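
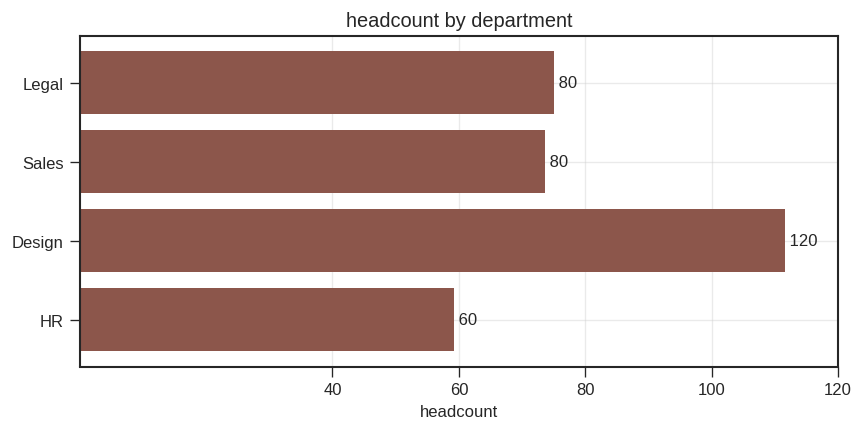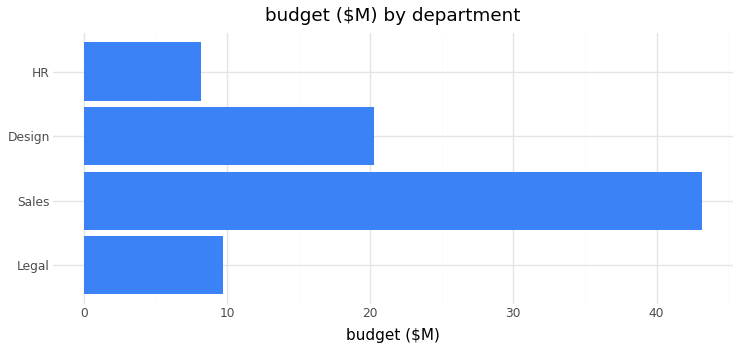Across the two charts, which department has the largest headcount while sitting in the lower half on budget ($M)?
Chart 2 median budget ($M) ≈ 15; below-median departments: Legal, HR. Among those, Legal has the highest headcount (≈ 80).

Legal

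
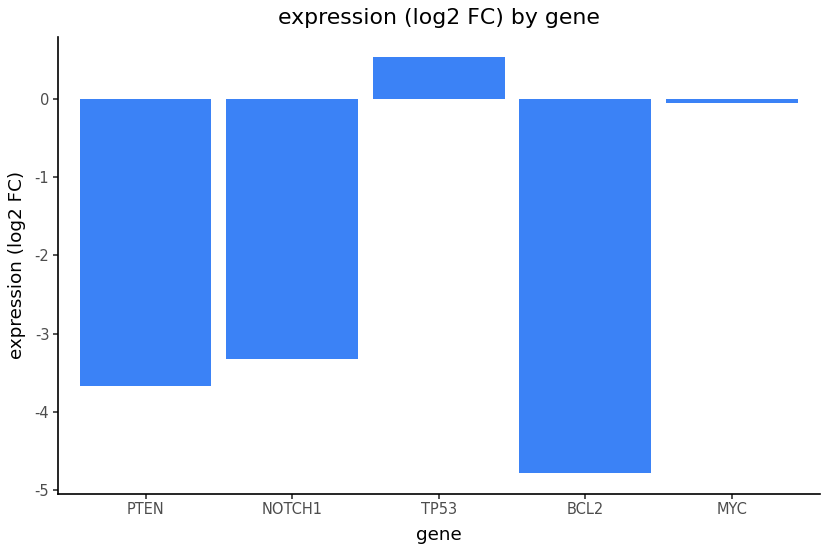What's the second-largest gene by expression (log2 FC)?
Top 3: TP53 ≈ 0.5, MYC ≈ 0.0, NOTCH1 ≈ -3.5.

MYC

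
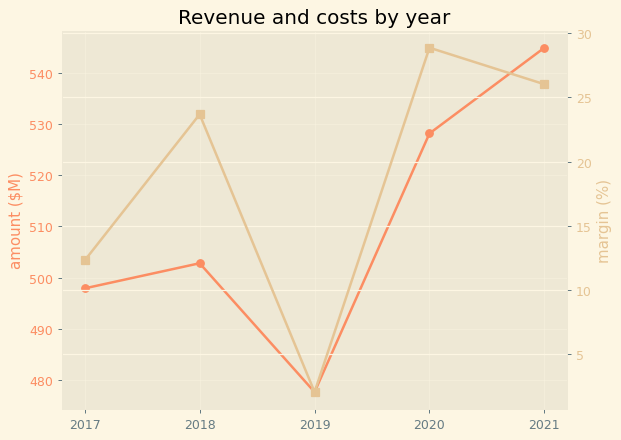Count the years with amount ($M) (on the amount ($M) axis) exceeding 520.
2

Above 520: 2020, 2021.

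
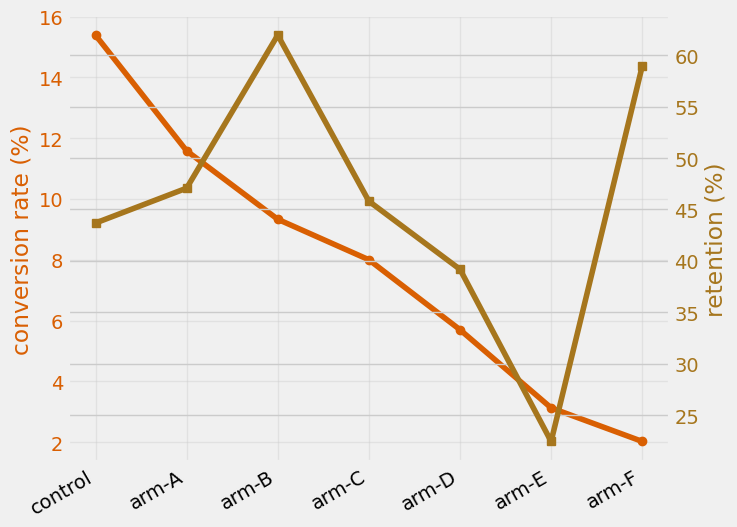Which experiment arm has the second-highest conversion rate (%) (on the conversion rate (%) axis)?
Top 3 (on the conversion rate (%) axis): control ≈ 16, arm-A ≈ 12, arm-B ≈ 10.

arm-A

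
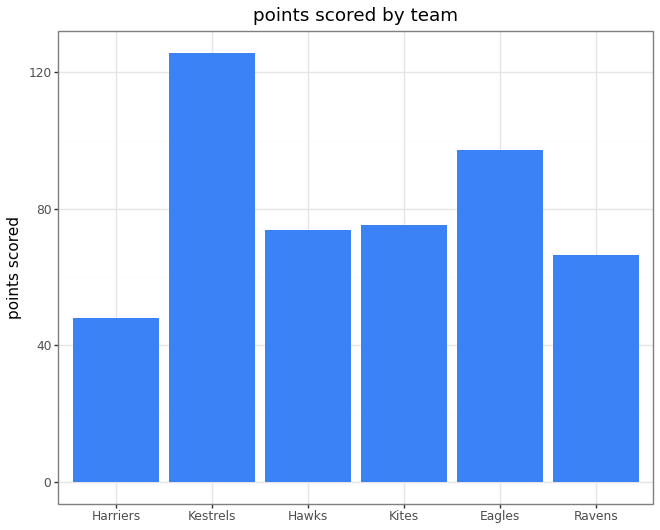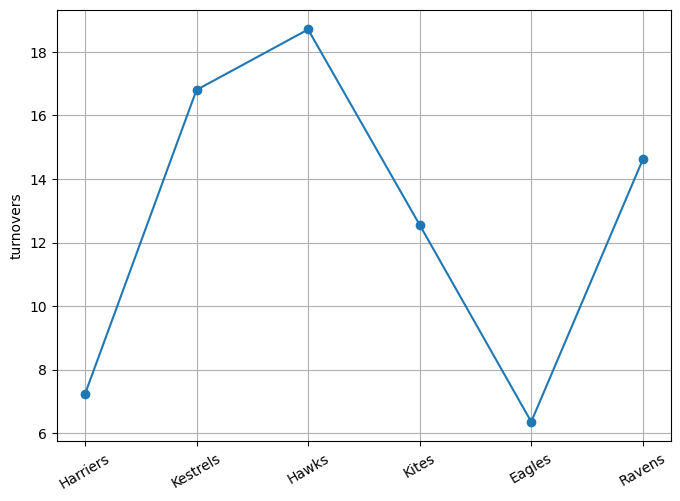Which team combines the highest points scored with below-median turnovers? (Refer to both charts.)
Eagles

Chart 2 median turnovers ≈ 14; below-median teams: Harriers, Kites, Eagles. Among those, Eagles has the highest points scored (≈ 100).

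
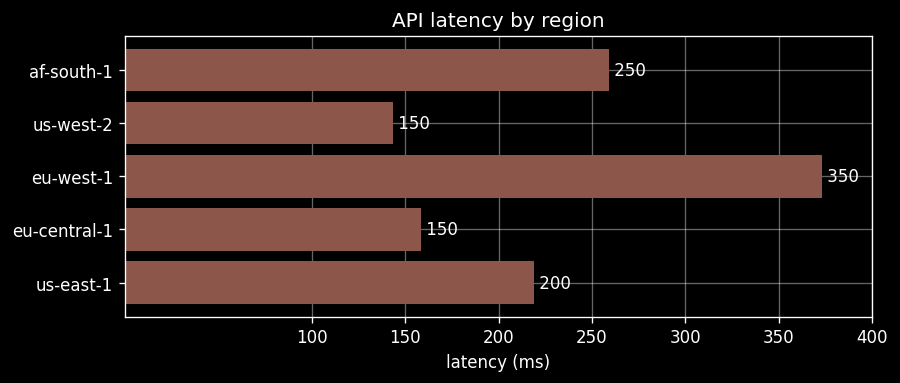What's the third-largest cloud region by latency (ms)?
us-east-1

Top 4: eu-west-1 ≈ 350, af-south-1 ≈ 250, us-east-1 ≈ 200, eu-central-1 ≈ 150.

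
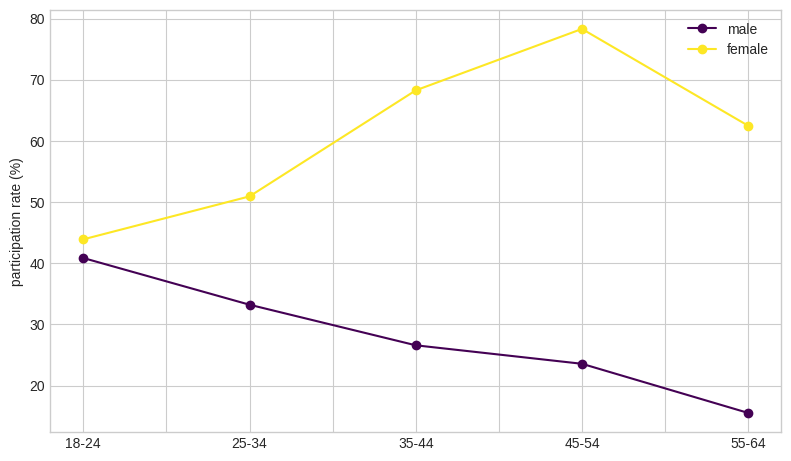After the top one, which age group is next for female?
Top 3 for female: 45-54 ≈ 80, 35-44 ≈ 70, 55-64 ≈ 60.

35-44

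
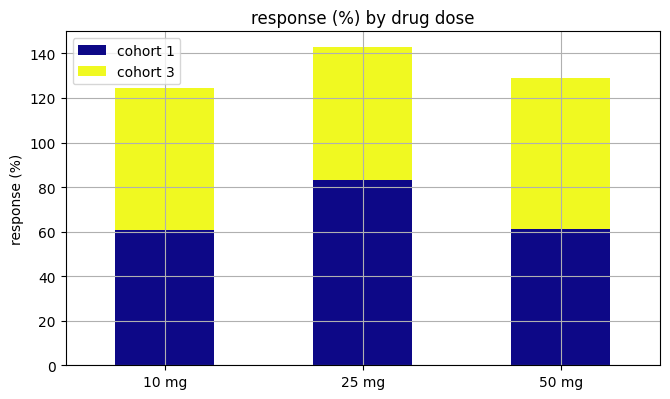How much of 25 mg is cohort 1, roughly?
cohort 1 top ≈ 80, bottom ≈ 0; segment ≈ 80.

≈ 80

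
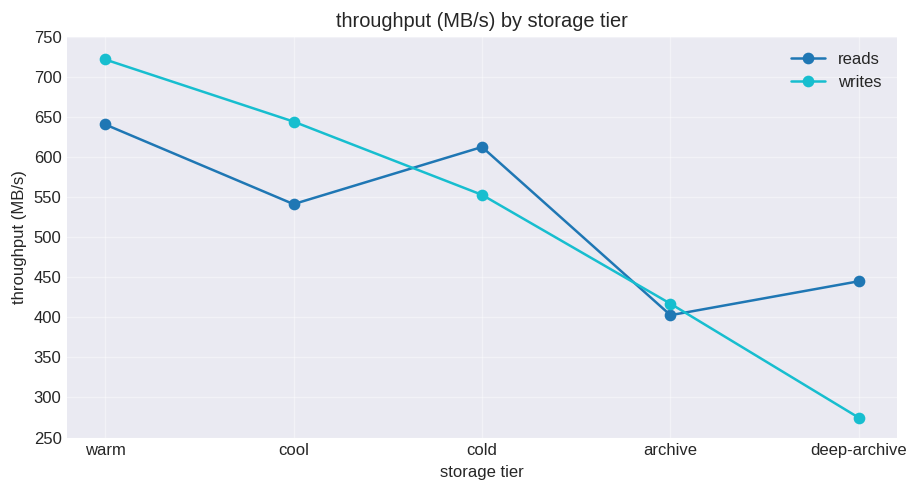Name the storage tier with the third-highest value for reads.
cool

Top 4 for reads: warm ≈ 650, cold ≈ 600, cool ≈ 550, deep-archive ≈ 450.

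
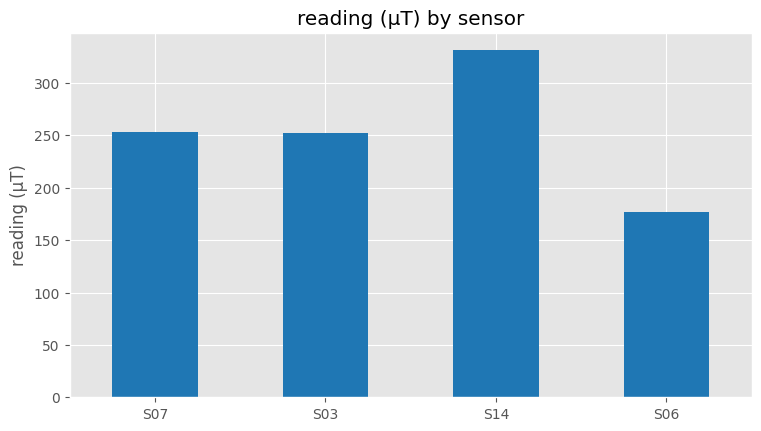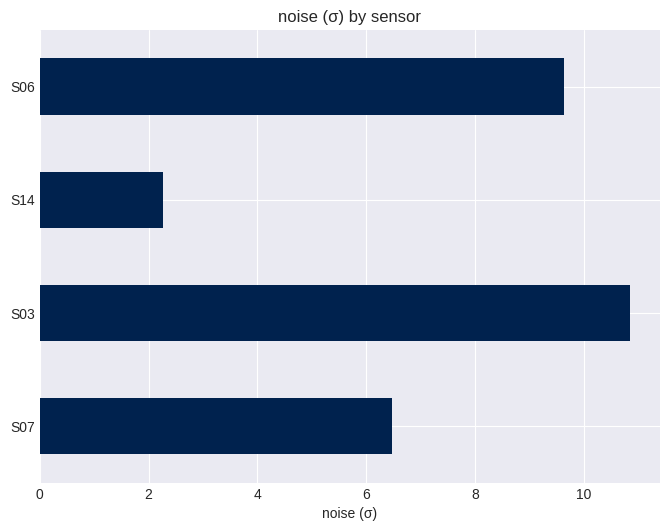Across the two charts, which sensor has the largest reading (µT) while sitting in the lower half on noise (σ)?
S14

Chart 2 median noise (σ) ≈ 8; below-median sensors: S07, S14. Among those, S14 has the highest reading (µT) (≈ 350).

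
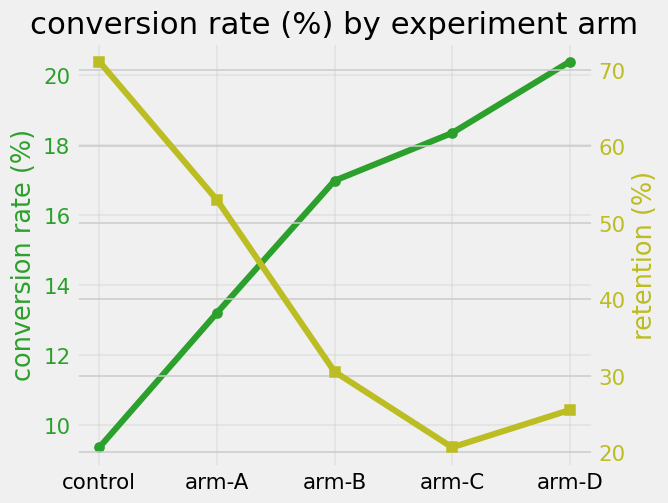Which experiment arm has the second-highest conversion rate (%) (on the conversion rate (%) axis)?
arm-C

Top 3 (on the conversion rate (%) axis): arm-D ≈ 20, arm-C ≈ 18, arm-B ≈ 17.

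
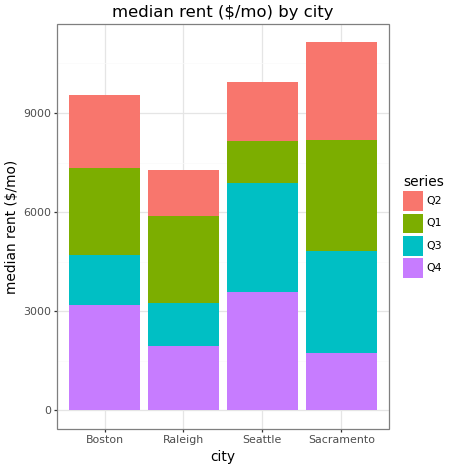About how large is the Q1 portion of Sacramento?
Q1 top ≈ 8000, bottom ≈ 5000; segment ≈ 3000.

≈ 3000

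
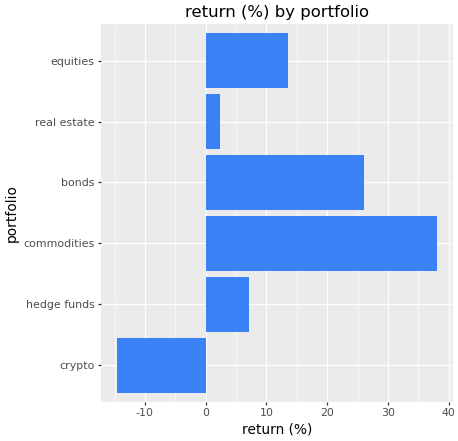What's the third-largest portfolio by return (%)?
Top 4: commodities ≈ 40, bonds ≈ 25, equities ≈ 15, hedge funds ≈ 5.

equities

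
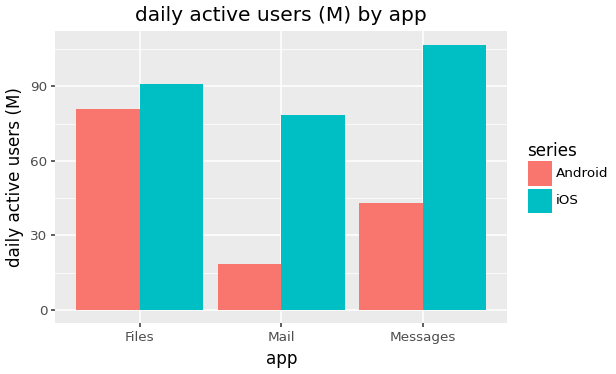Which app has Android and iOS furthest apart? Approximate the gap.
Messages, ≈ 70 M

Messages: Android ≈ 40, iOS ≈ 110 → gap ≈ 70. Next-largest (Mail) is only ≈ 60.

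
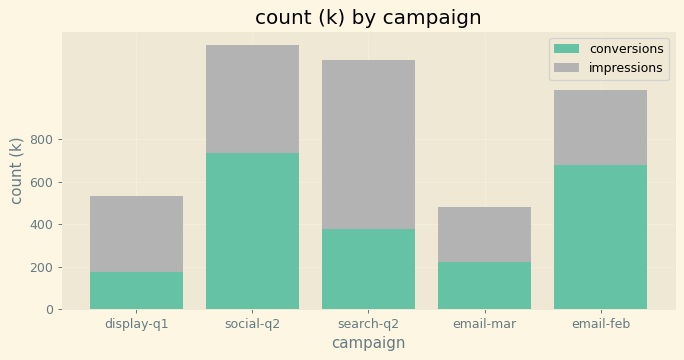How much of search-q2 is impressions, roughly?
≈ 800

impressions top ≈ 1200, bottom ≈ 400; segment ≈ 800.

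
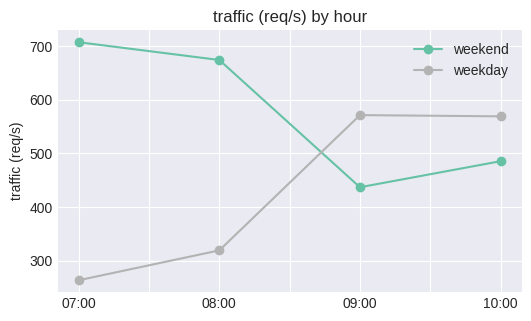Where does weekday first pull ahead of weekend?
08:00: weekday ≈ 300 vs weekend ≈ 650 (not yet); 09:00: weekday ≈ 550 vs weekend ≈ 450 (first crossover).

09:00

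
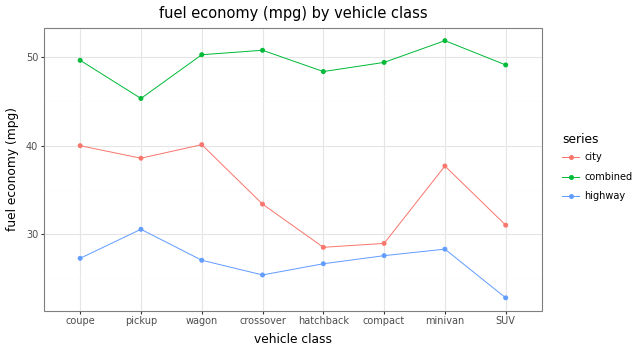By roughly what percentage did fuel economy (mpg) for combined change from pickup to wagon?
pickup ≈ 45, wagon ≈ 50; (50 − 45) / 45 ≈ +11.1%.

≈ +11.1%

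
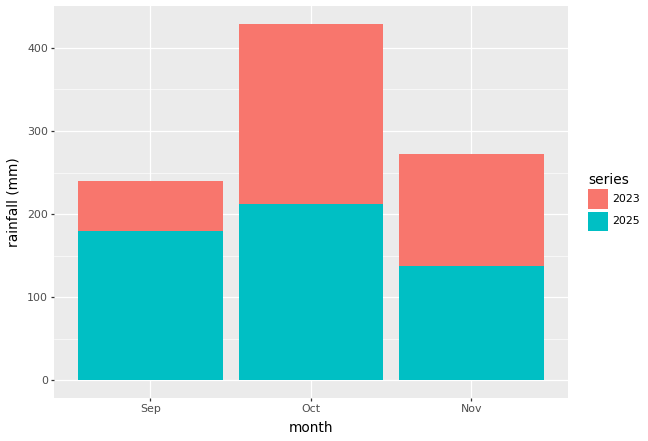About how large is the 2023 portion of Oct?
2023 top ≈ 450, bottom ≈ 200; segment ≈ 250.

≈ 250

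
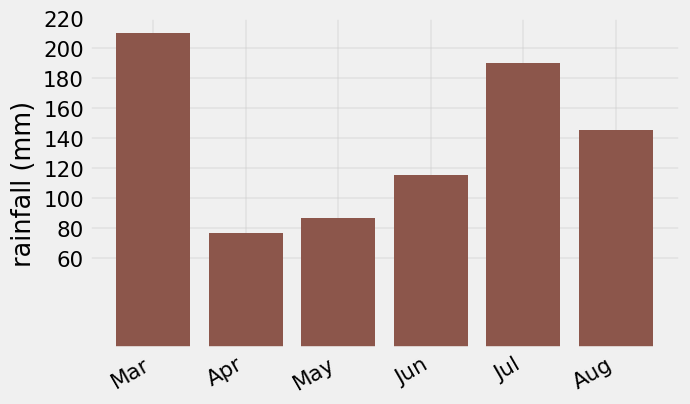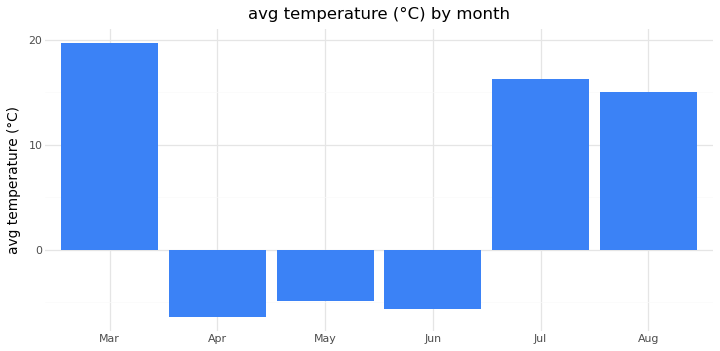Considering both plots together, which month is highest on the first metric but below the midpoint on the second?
Jun

Chart 2 median avg temperature (°C) ≈ 6; below-median months: Apr, May, Jun. Among those, Jun has the highest rainfall (mm) (≈ 120).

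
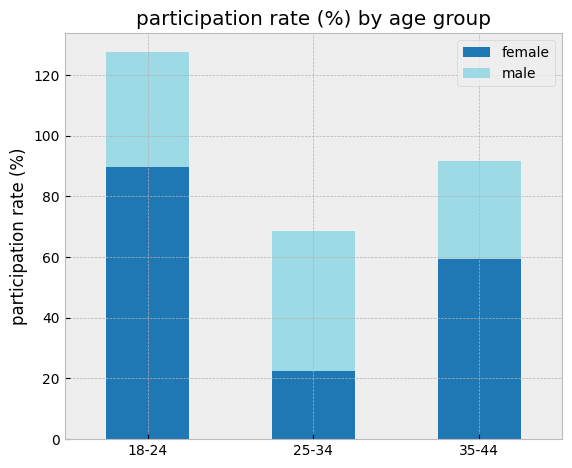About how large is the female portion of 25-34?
≈ 20

female top ≈ 20, bottom ≈ 0; segment ≈ 20.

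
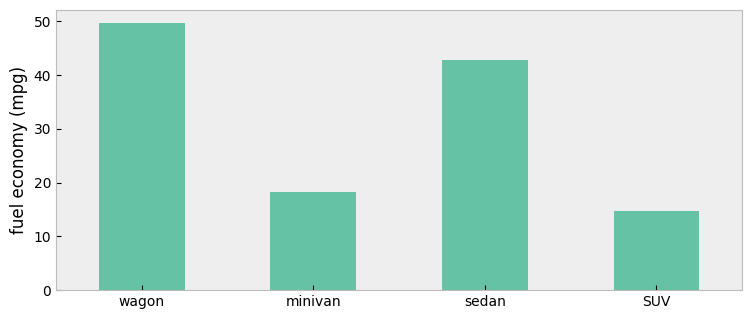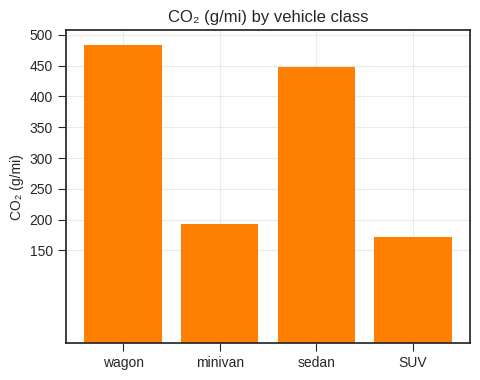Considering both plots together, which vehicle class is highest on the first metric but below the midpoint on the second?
Chart 2 median CO₂ (g/mi) ≈ 300; below-median vehicle classes: minivan, SUV. Among those, minivan has the highest fuel economy (mpg) (≈ 20).

minivan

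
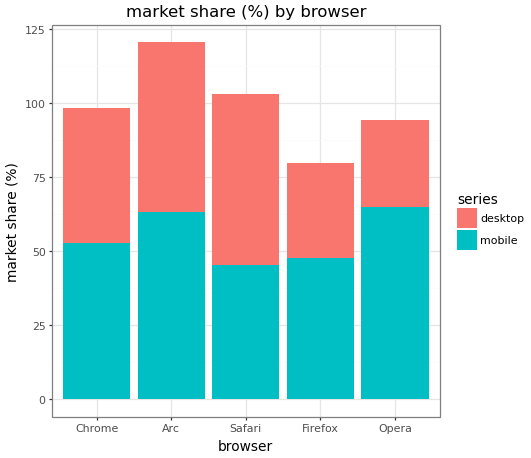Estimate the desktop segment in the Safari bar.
≈ 60

desktop top ≈ 100, bottom ≈ 40; segment ≈ 60.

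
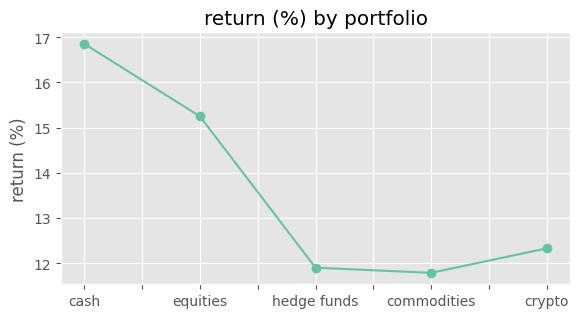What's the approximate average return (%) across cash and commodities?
(17.0 + 12.0) / 2 ≈ 14.5.

≈ 14.5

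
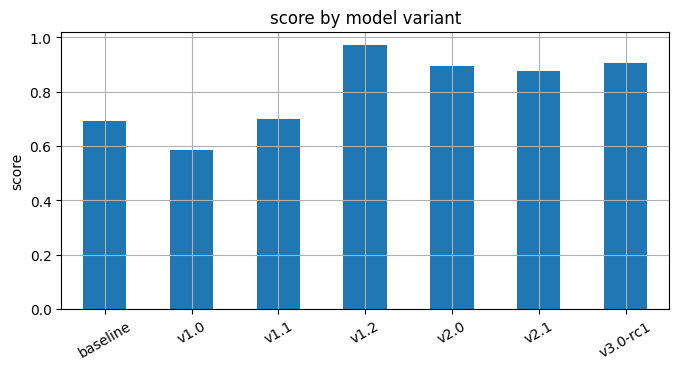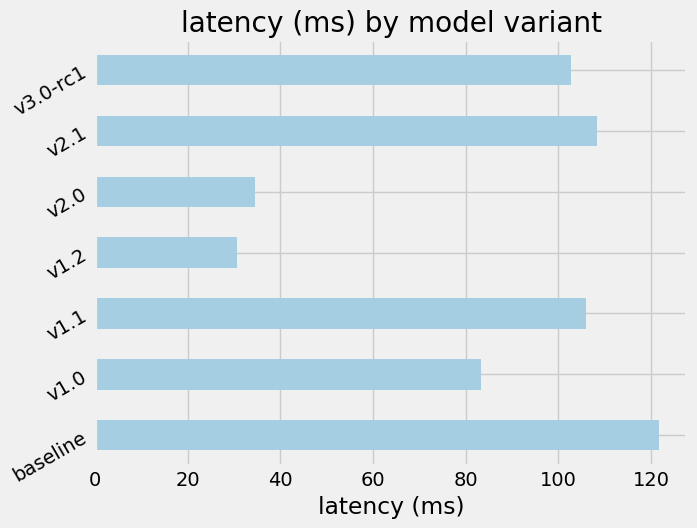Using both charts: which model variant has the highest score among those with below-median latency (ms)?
v1.2

Chart 2 median latency (ms) ≈ 100; below-median model variants: v1.0, v1.2, v2.0. Among those, v1.2 has the highest score (≈ 1).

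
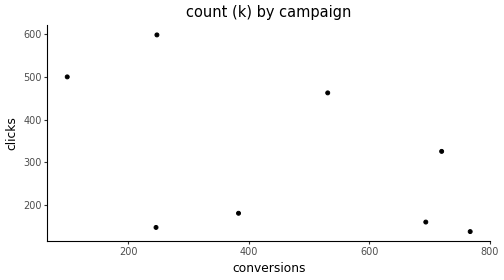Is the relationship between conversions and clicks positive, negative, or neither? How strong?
negative, moderate

Points are negatively correlated; moderate (|r| ≈ 0.5).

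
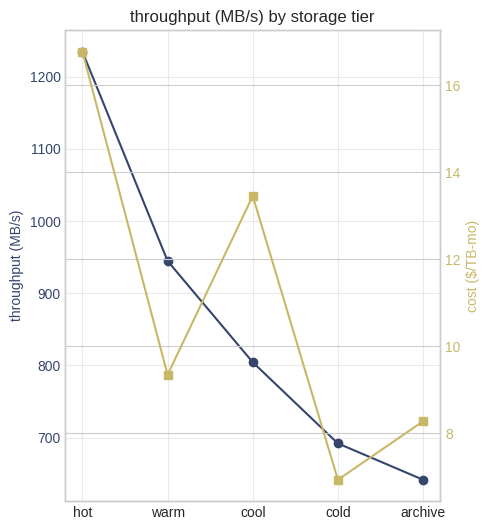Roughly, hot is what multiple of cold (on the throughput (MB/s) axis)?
≈ 1.79×

hot ≈ 1250, cold ≈ 700; 1250/700 ≈ 1.79.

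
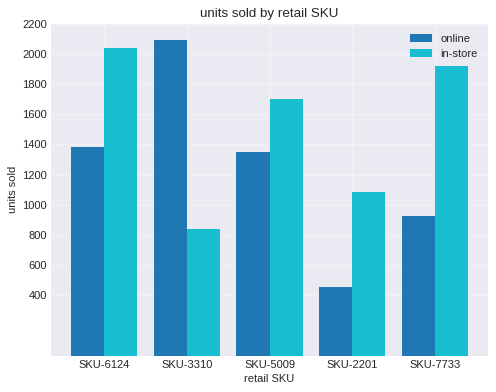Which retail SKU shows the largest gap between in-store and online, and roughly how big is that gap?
SKU-3310, ≈ 1200

SKU-3310: in-store ≈ 800, online ≈ 2000 → gap ≈ 1200. Next-largest (SKU-7733) is only ≈ 1000.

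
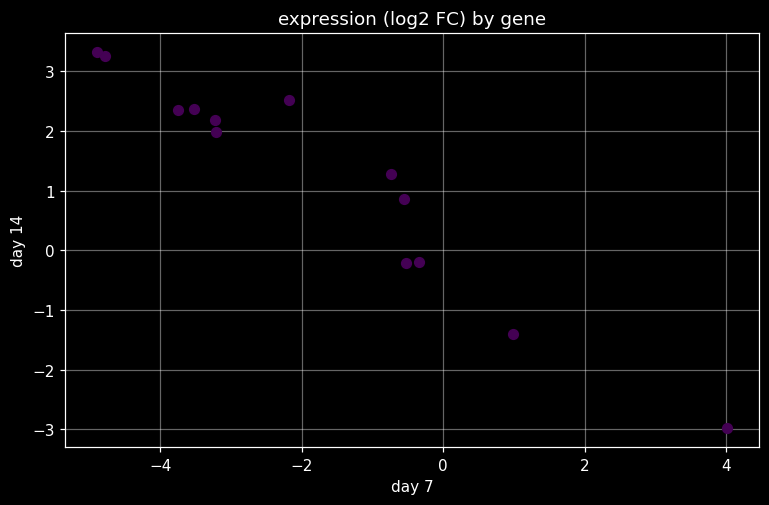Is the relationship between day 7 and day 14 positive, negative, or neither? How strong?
negative, strong

Points are negatively correlated; strong (|r| ≈ 1.0).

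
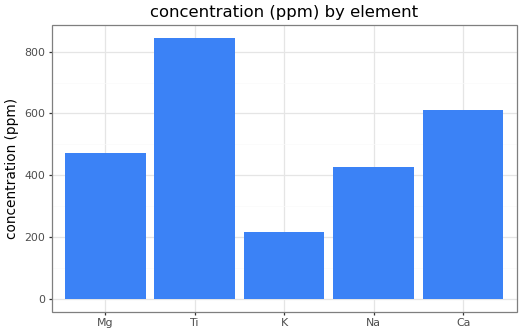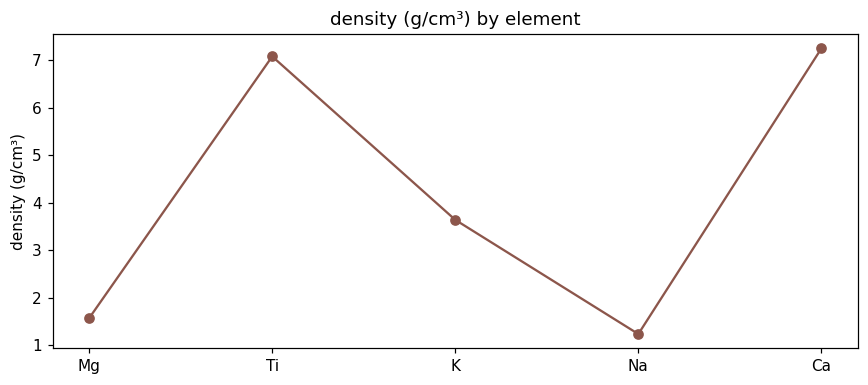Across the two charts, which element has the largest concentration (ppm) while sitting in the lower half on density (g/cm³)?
Chart 2 median density (g/cm³) ≈ 4; below-median elements: Mg, Na. Among those, Mg has the highest concentration (ppm) (≈ 500).

Mg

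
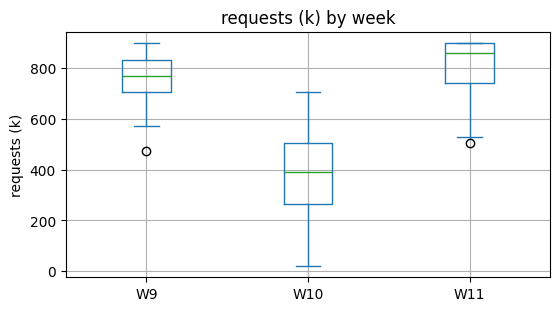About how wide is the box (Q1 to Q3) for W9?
≈ 150

Q3 ≈ 850, Q1 ≈ 700; IQR ≈ 150.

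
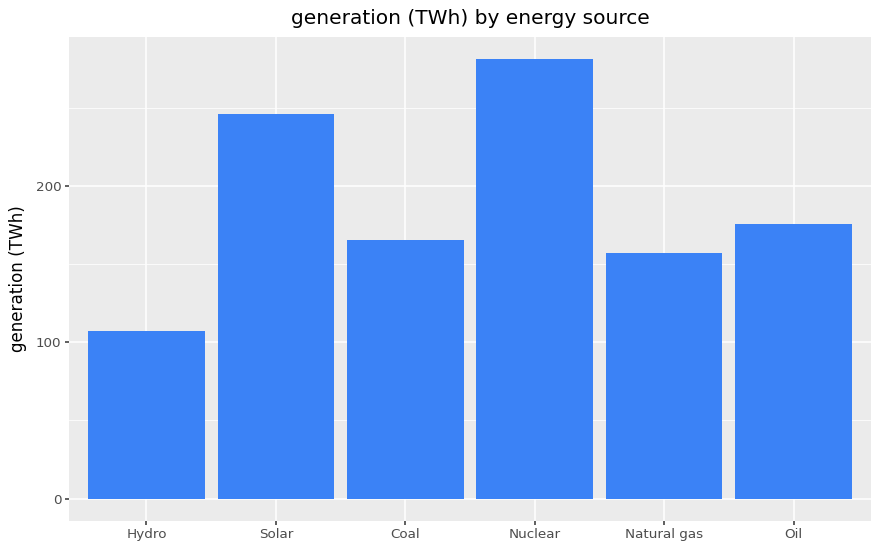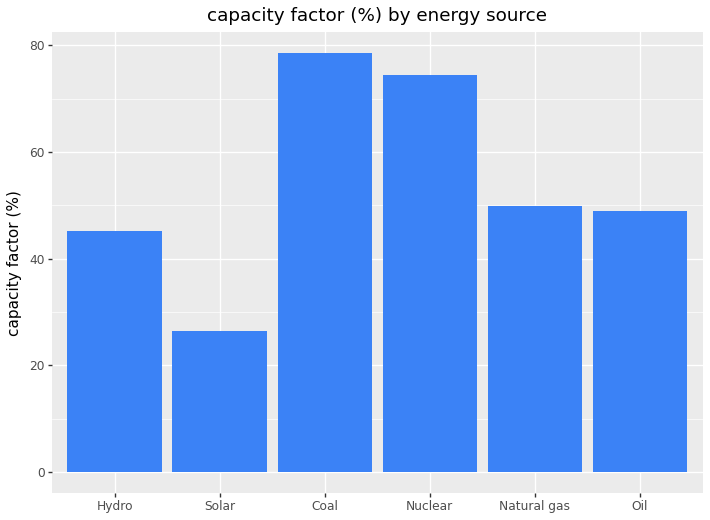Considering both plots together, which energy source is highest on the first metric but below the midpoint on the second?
Solar

Chart 2 median capacity factor (%) ≈ 50; below-median energy sources: Hydro, Solar, Oil. Among those, Solar has the highest generation (TWh) (≈ 250).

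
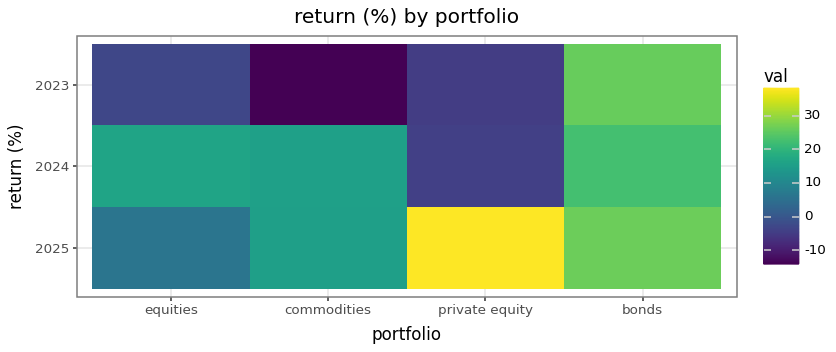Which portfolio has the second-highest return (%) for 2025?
Top 3 for 2025: private equity ≈ 40, bonds ≈ 25, commodities ≈ 15.

bonds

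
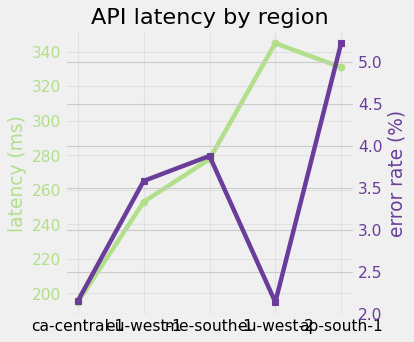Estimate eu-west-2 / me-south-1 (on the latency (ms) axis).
eu-west-2 ≈ 340, me-south-1 ≈ 280; 340/280 ≈ 1.21.

≈ 1.21×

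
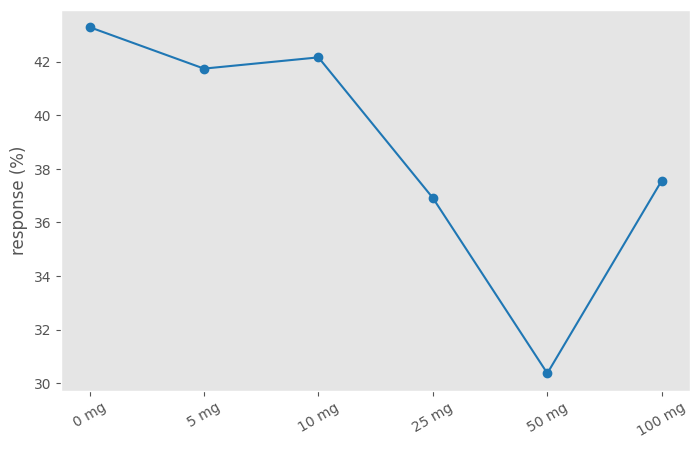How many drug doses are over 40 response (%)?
Above 40: 0 mg, 5 mg, 10 mg.

3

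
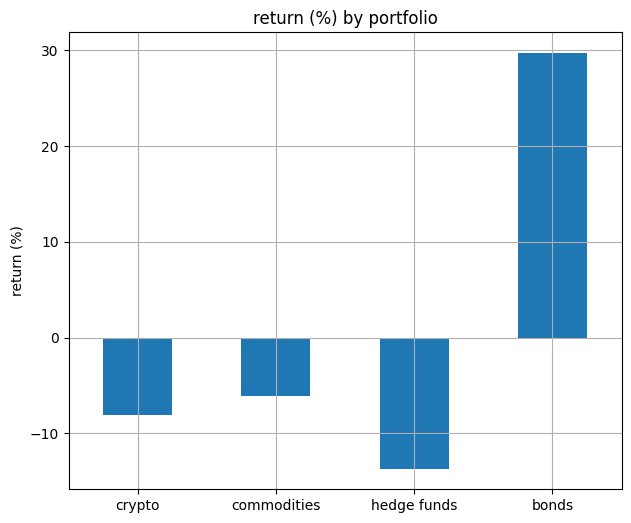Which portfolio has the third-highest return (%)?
Top 4: bonds ≈ 30, commodities ≈ -5, crypto ≈ -10, hedge funds ≈ -15.

crypto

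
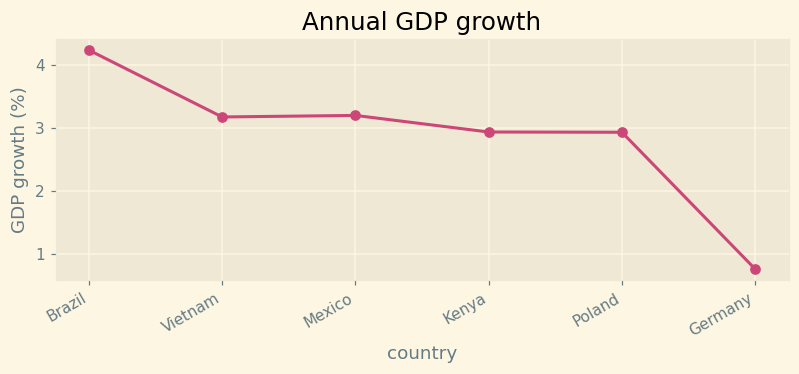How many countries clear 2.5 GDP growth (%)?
5

Above 2.5: Brazil, Vietnam, Mexico, Kenya, Poland.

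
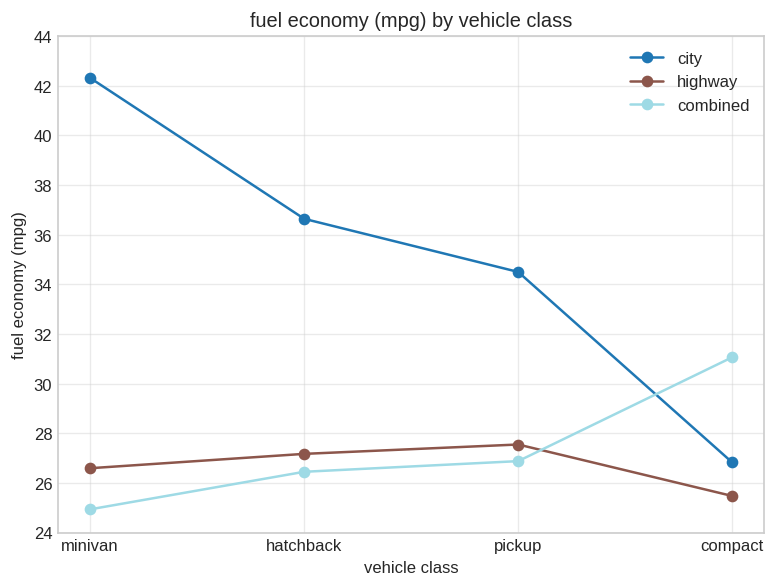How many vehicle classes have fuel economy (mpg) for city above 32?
Above 32: minivan, hatchback, pickup.

3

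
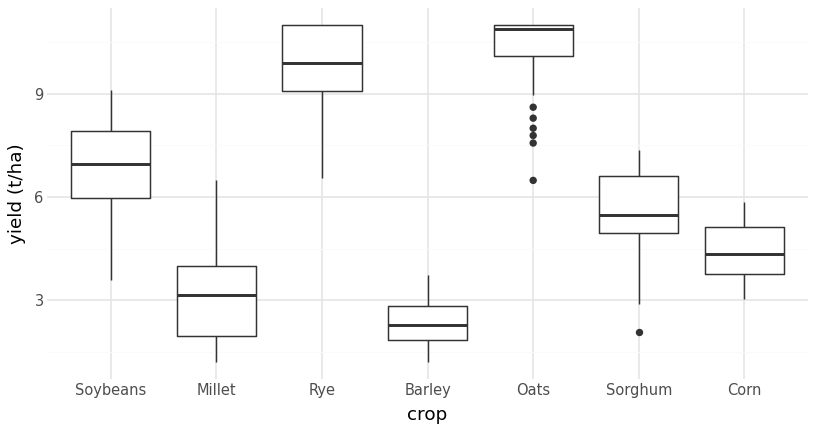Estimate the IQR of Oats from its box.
Q3 ≈ 11, Q1 ≈ 10; IQR ≈ 1.

≈ 1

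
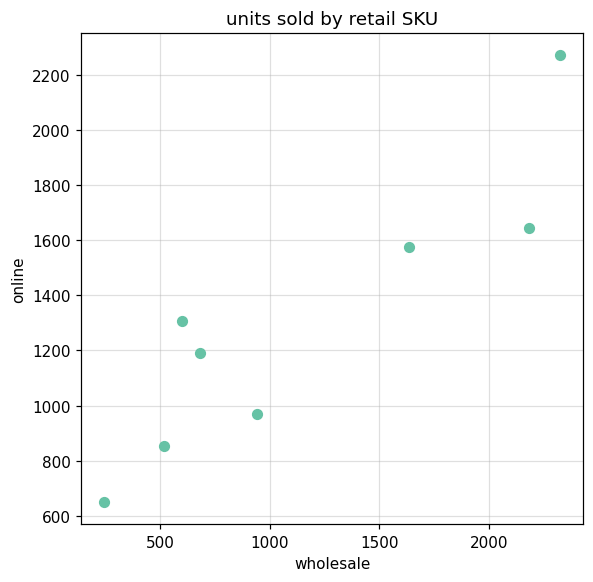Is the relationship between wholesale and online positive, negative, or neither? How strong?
positive, strong

Points are positively correlated; strong (|r| ≈ 0.9).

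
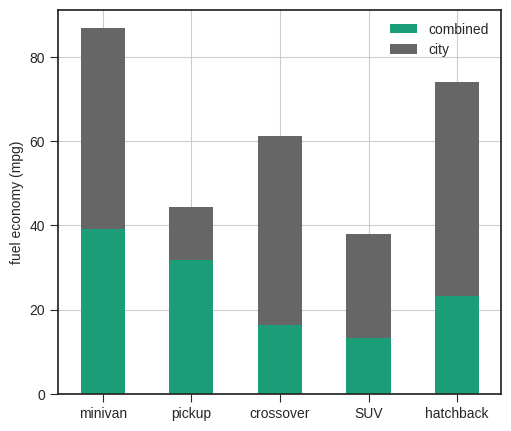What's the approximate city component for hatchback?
≈ 50

city top ≈ 70, bottom ≈ 20; segment ≈ 50.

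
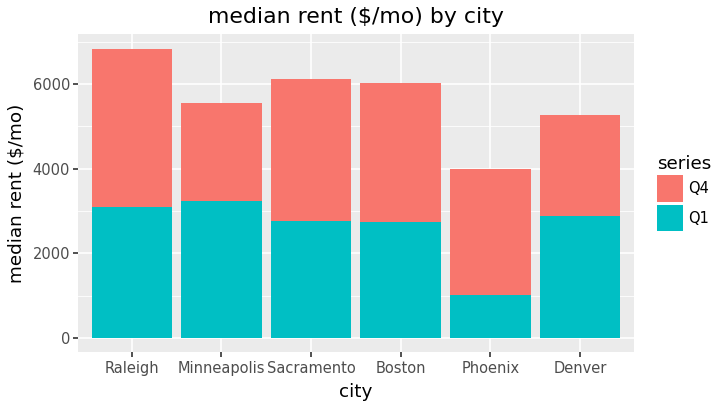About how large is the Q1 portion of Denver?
Q1 top ≈ 3000, bottom ≈ 0; segment ≈ 3000.

≈ 3000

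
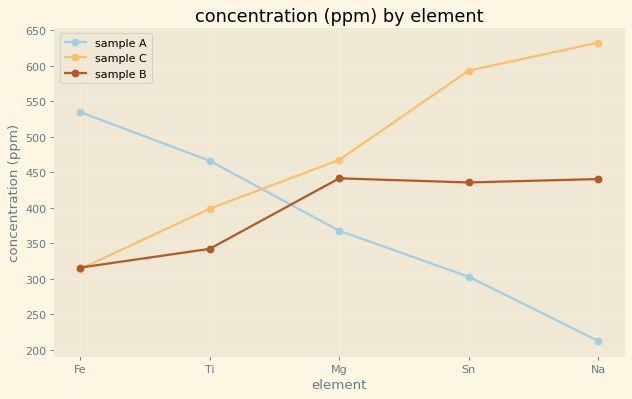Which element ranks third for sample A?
Mg

Top 4 for sample A: Fe ≈ 550, Ti ≈ 450, Mg ≈ 350, Sn ≈ 300.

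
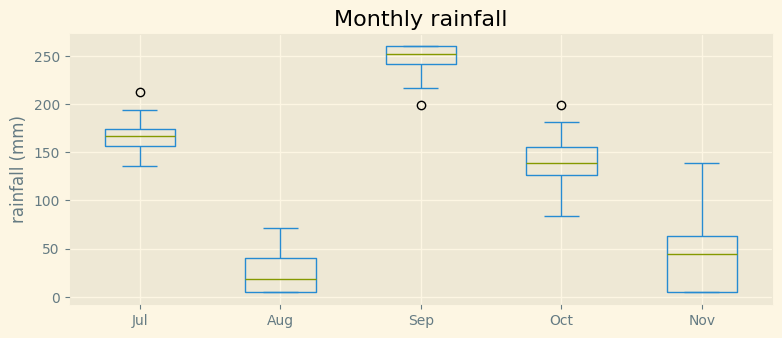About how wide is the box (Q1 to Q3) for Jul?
Q3 ≈ 180, Q1 ≈ 160; IQR ≈ 20.

≈ 20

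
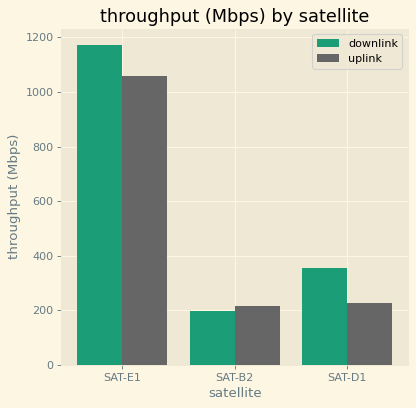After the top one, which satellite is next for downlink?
Top 3 for downlink: SAT-E1 ≈ 1200, SAT-D1 ≈ 400, SAT-B2 ≈ 200.

SAT-D1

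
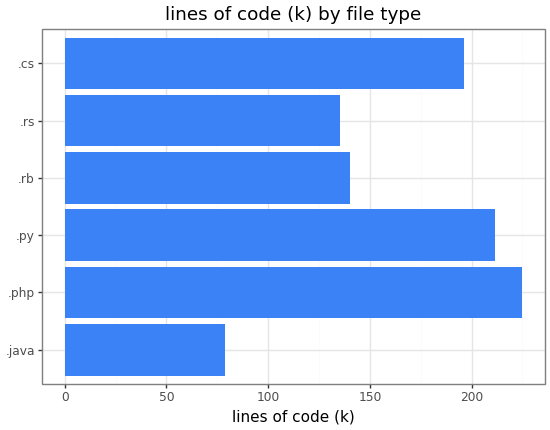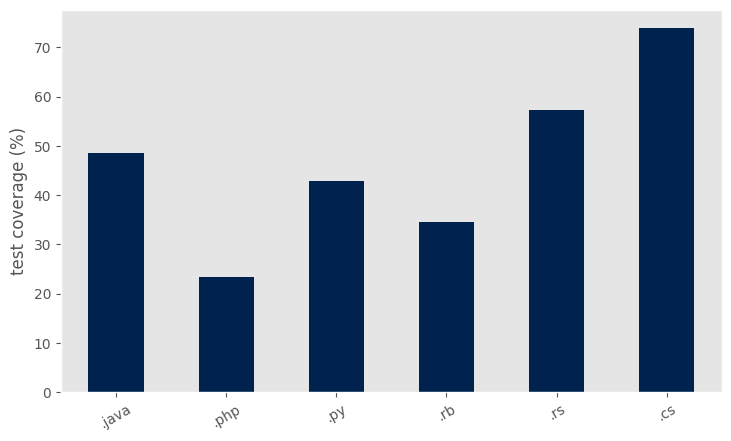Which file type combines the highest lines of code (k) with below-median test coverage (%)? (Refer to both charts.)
.php

Chart 2 median test coverage (%) ≈ 50; below-median file types: .php, .py, .rb. Among those, .php has the highest lines of code (k) (≈ 225).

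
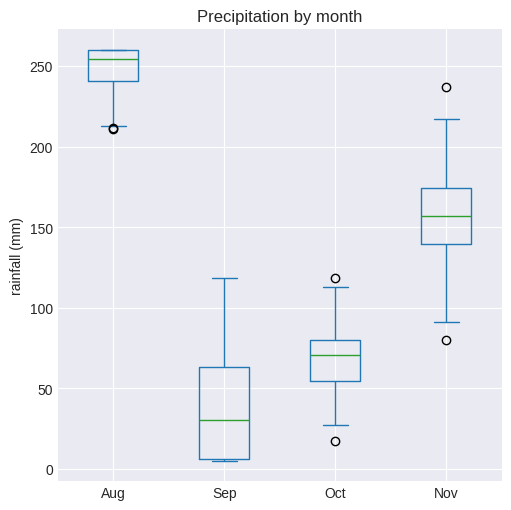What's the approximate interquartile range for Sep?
Q3 ≈ 60, Q1 ≈ 0; IQR ≈ 60.

≈ 60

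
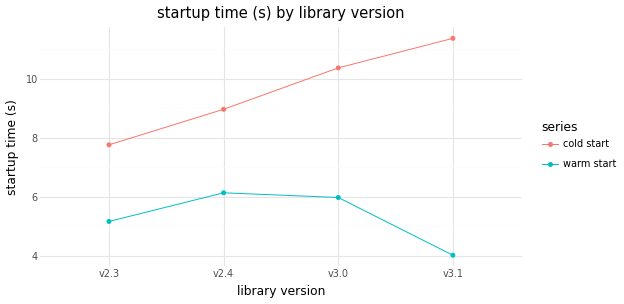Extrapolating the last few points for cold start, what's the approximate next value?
≈ 12

Last three: 9, 10, 11 → slope ≈ 1/step → next ≈ 12.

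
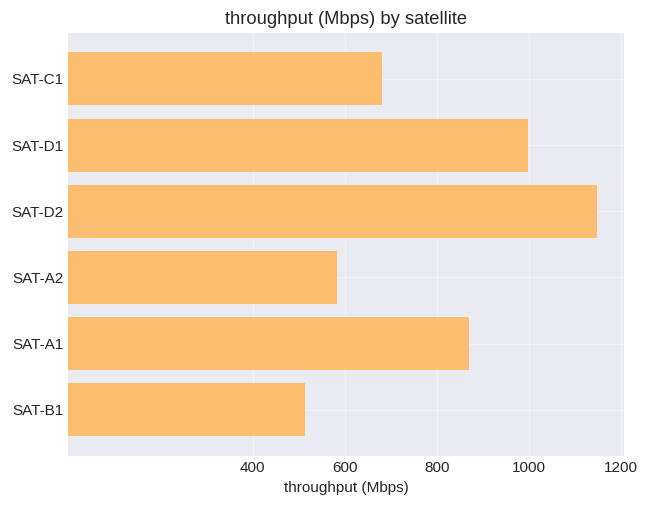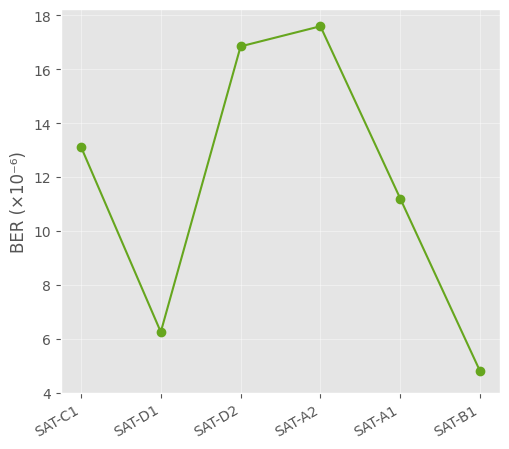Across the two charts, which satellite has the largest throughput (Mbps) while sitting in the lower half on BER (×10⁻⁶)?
SAT-D1

Chart 2 median BER (×10⁻⁶) ≈ 12; below-median satellites: SAT-D1, SAT-A1, SAT-B1. Among those, SAT-D1 has the highest throughput (Mbps) (≈ 1000).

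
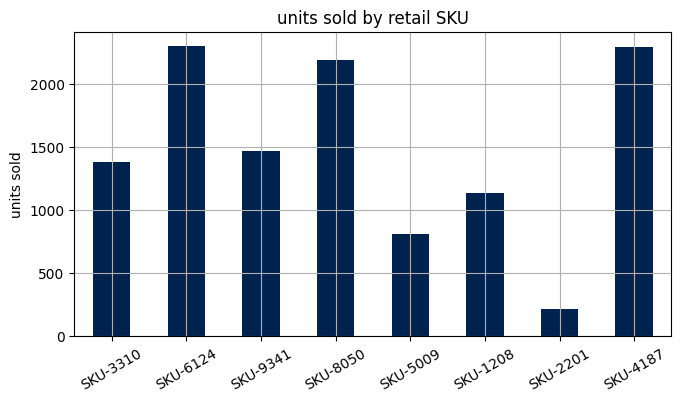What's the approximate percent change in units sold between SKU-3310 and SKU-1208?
≈ -14.3%

SKU-3310 ≈ 1400, SKU-1208 ≈ 1200; (1200 − 1400) / 1400 ≈ -14.3%.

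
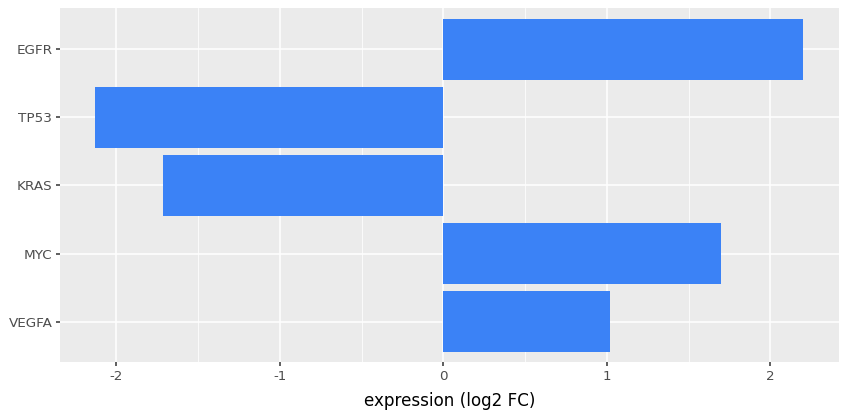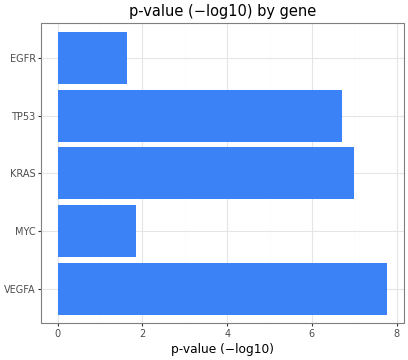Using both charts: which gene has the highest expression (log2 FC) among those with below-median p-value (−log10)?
Chart 2 median p-value (−log10) ≈ 7; below-median genes: MYC, EGFR. Among those, EGFR has the highest expression (log2 FC) (≈ 2).

EGFR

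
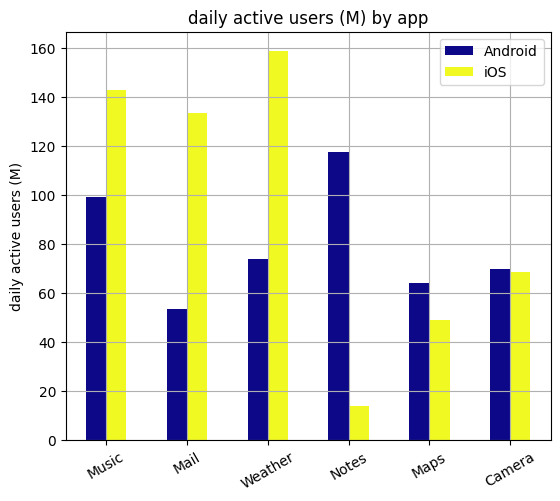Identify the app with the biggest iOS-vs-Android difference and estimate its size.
Notes, ≈ 100 M

Notes: iOS ≈ 20, Android ≈ 120 → gap ≈ 100. Next-largest (Weather) is only ≈ 80.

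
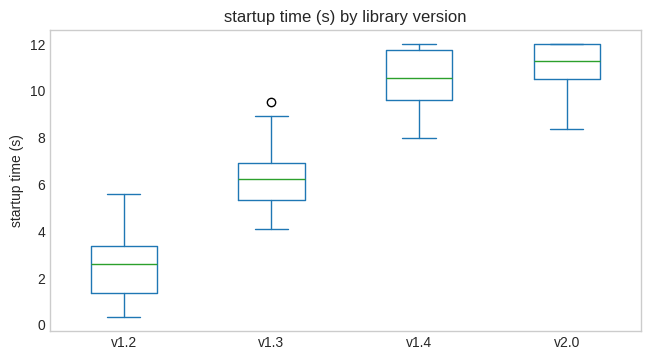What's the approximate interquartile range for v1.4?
≈ 2

Q3 ≈ 12, Q1 ≈ 10; IQR ≈ 2.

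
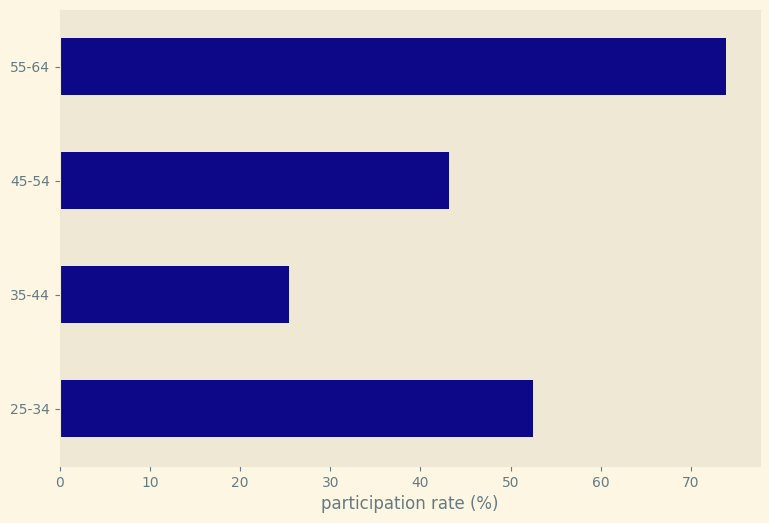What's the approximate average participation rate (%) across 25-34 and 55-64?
≈ 60

(50 + 70) / 2 ≈ 60.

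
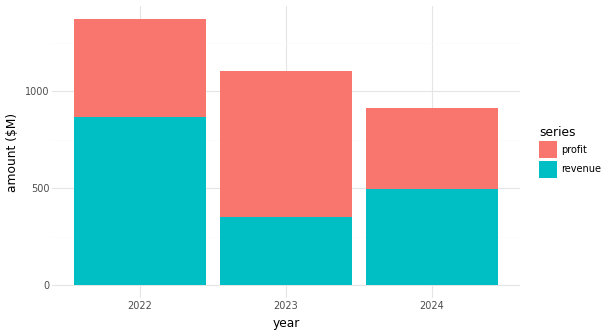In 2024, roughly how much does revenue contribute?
revenue top ≈ 400, bottom ≈ 0; segment ≈ 400.

≈ 400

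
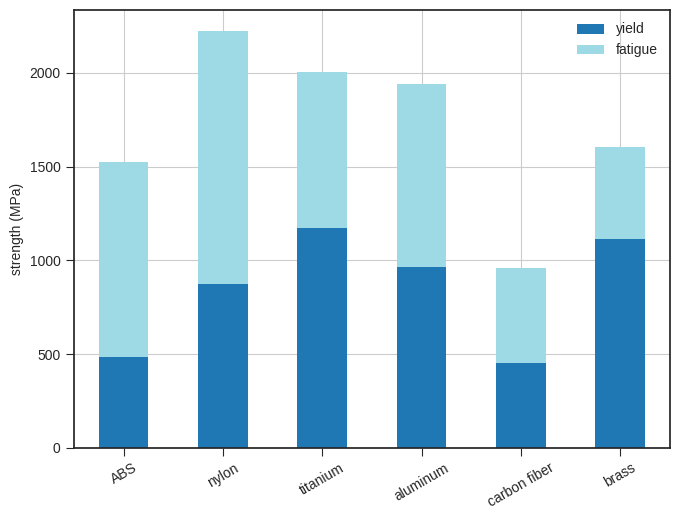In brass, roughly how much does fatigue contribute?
≈ 400

fatigue top ≈ 1600, bottom ≈ 1200; segment ≈ 400.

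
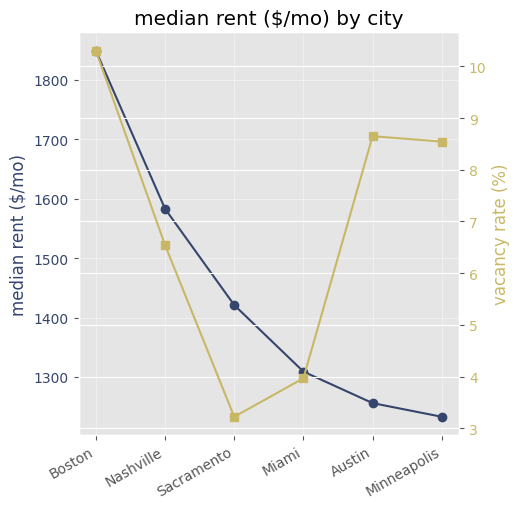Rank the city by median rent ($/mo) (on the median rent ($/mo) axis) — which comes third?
Sacramento

Top 4 (on the median rent ($/mo) axis): Boston ≈ 1800, Nashville ≈ 1600, Sacramento ≈ 1400, Miami ≈ 1300.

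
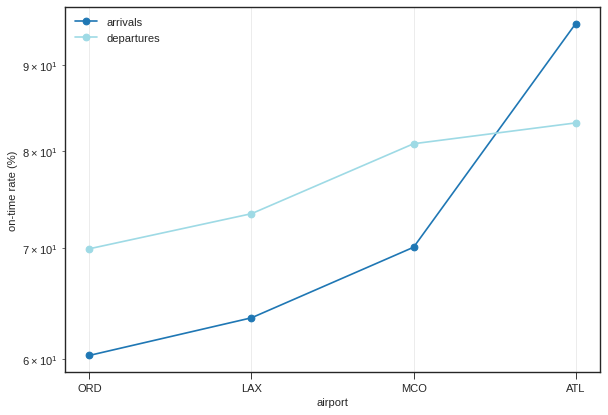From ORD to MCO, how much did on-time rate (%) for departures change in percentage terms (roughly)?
≈ +14.3%

ORD ≈ 70, MCO ≈ 80; (80 − 70) / 70 ≈ +14.3%.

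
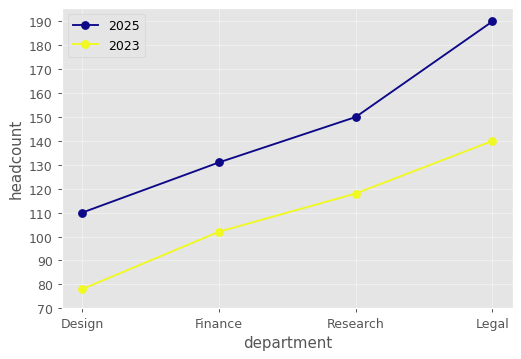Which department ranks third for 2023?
Top 4 for 2023: Legal ≈ 140, Research ≈ 120, Finance ≈ 100, Design ≈ 80.

Finance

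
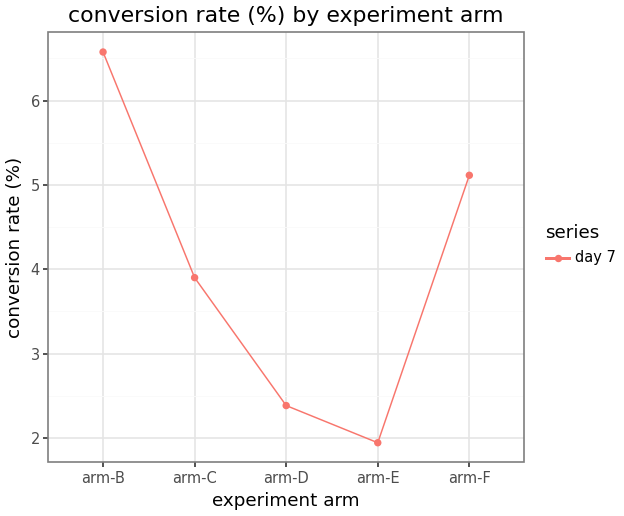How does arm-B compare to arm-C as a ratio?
arm-B ≈ 6.5, arm-C ≈ 4.0; 6.5/4.0 ≈ 1.62.

≈ 1.62×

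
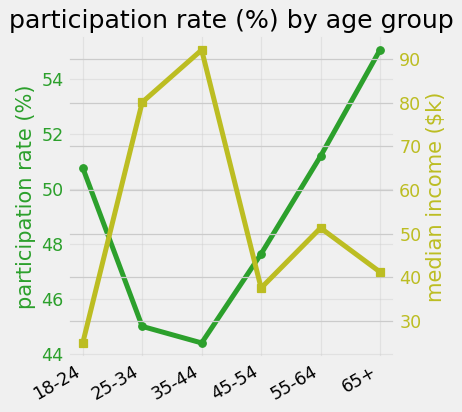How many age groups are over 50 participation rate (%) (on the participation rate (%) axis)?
3

Above 50: 18-24, 55-64, 65+.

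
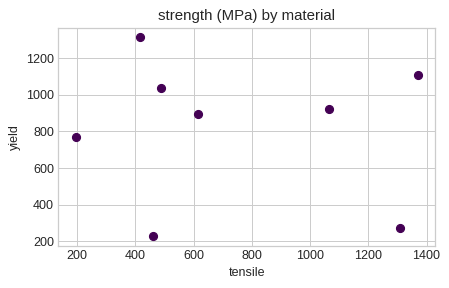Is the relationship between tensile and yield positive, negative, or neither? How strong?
Points are roughly uncorrelated; weak (|r| ≈ 0.1).

no clear correlation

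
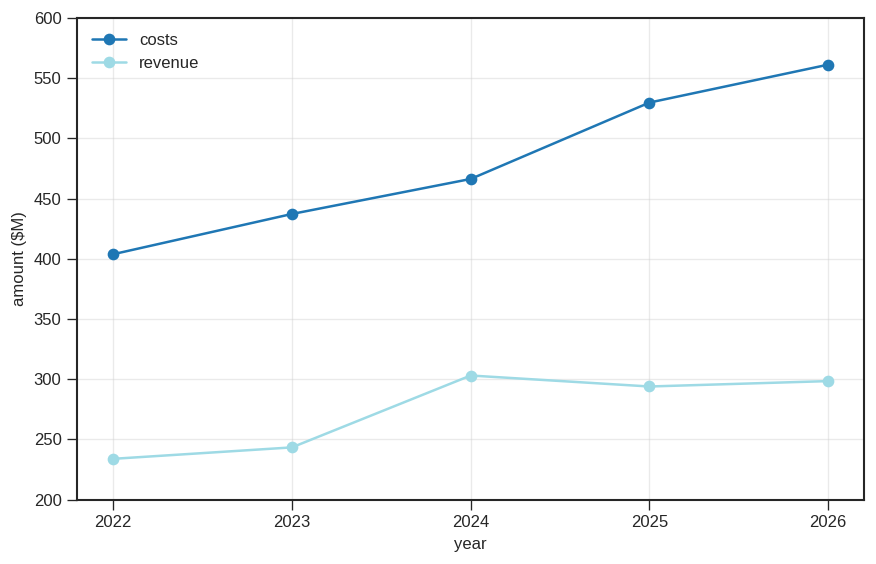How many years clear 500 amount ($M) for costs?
Above 500: 2025, 2026.

2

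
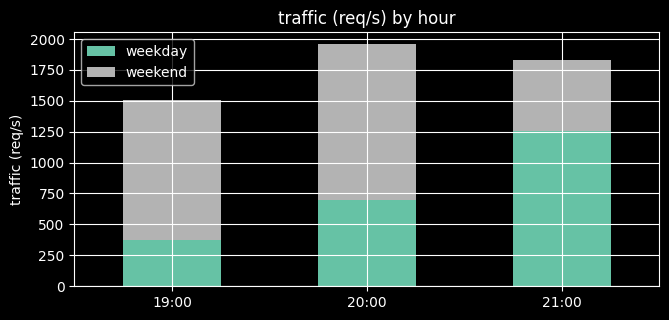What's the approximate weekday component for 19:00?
weekday top ≈ 400, bottom ≈ 0; segment ≈ 400.

≈ 400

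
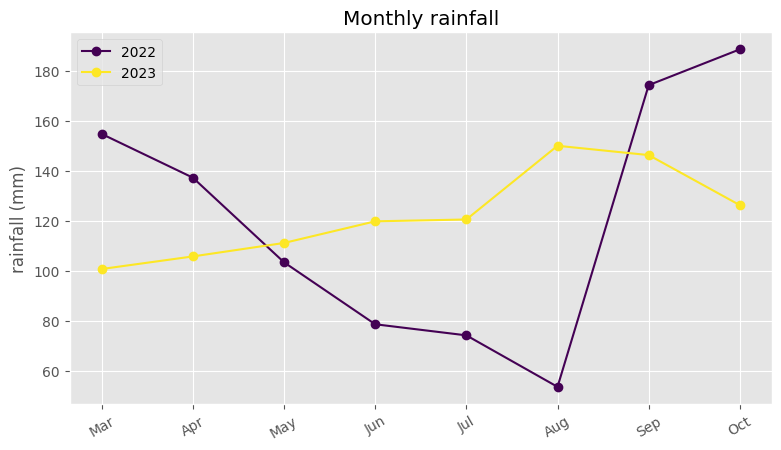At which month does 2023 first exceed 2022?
Apr: 2023 ≈ 100 vs 2022 ≈ 140 (not yet); May: 2023 ≈ 120 vs 2022 ≈ 100 (first crossover).

May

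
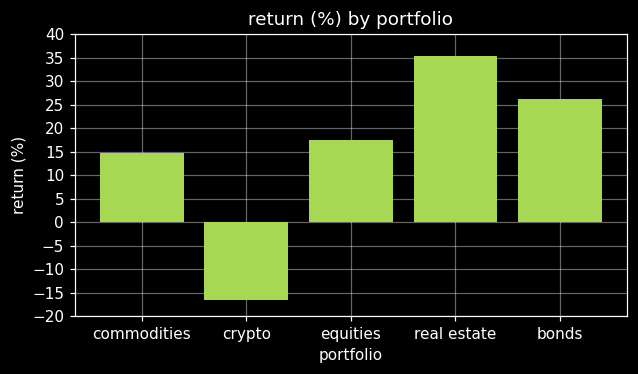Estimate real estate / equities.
real estate ≈ 35, equities ≈ 20; 35/20 ≈ 1.75.

≈ 1.75×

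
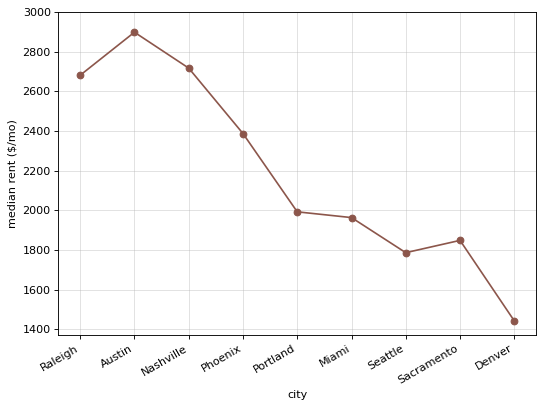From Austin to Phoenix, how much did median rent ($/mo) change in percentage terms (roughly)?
≈ -14.3%

Austin ≈ 2800, Phoenix ≈ 2400; (2400 − 2800) / 2800 ≈ -14.3%.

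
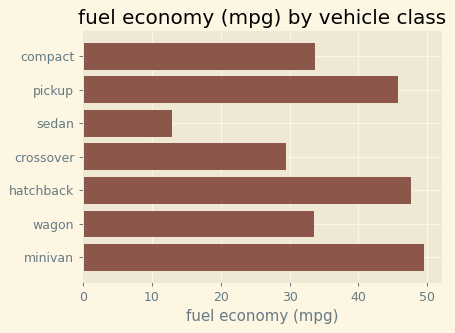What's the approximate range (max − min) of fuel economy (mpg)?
≈ 35

Max minivan ≈ 50, min sedan ≈ 15; range ≈ 35.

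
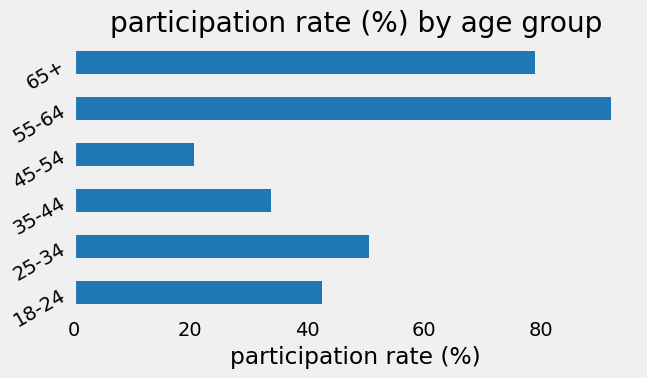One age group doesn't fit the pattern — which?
55-64

55-64 ≈ 90; the rest sit between ≈ 20 and ≈ 80.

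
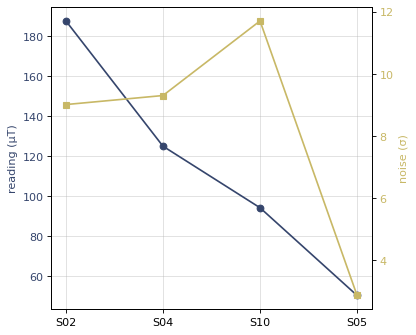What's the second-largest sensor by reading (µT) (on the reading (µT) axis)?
S04

Top 3 (on the reading (µT) axis): S02 ≈ 180, S04 ≈ 120, S10 ≈ 100.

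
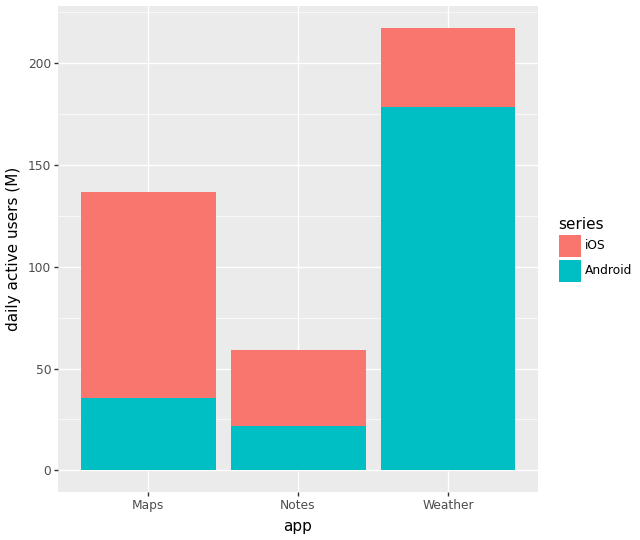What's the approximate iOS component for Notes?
iOS top ≈ 60, bottom ≈ 20; segment ≈ 40.

≈ 40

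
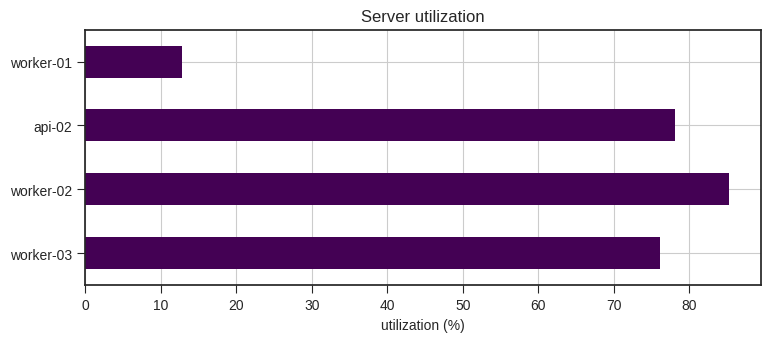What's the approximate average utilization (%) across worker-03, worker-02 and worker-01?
≈ 60

(80 + 90 + 10) / 3 ≈ 60.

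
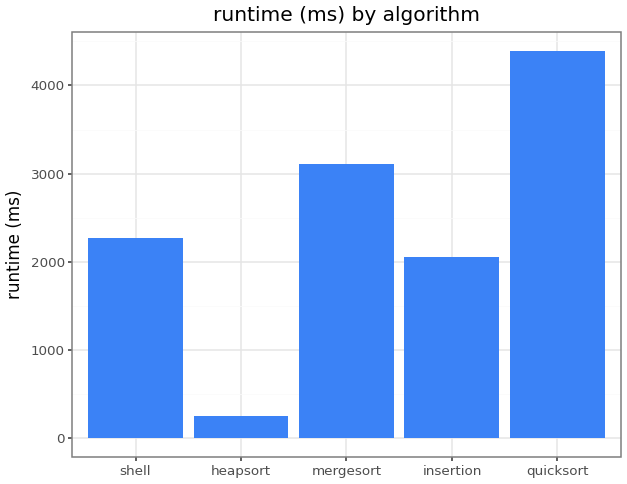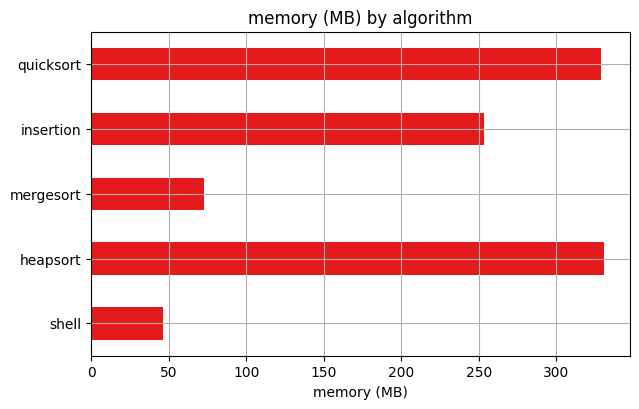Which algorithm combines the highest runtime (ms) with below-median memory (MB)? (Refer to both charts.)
Chart 2 median memory (MB) ≈ 250; below-median algorithms: shell, mergesort. Among those, mergesort has the highest runtime (ms) (≈ 3000).

mergesort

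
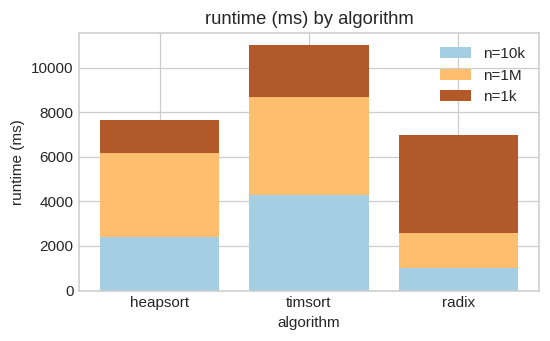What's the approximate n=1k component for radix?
n=1k top ≈ 7000, bottom ≈ 3000; segment ≈ 4000.

≈ 4000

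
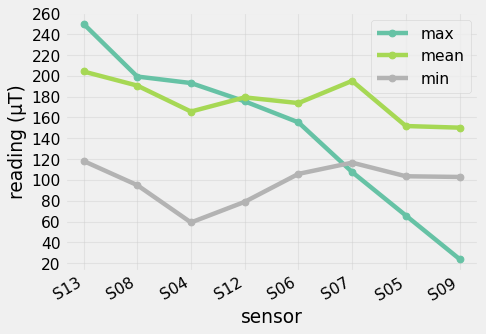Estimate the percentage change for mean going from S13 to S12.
≈ -10%

S13 ≈ 200, S12 ≈ 180; (180 − 200) / 200 ≈ -10%.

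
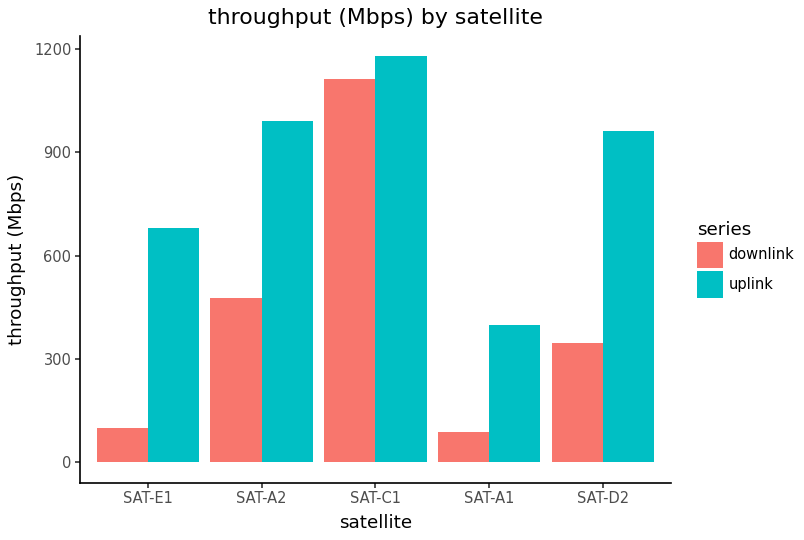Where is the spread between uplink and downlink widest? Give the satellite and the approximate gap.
SAT-D2: uplink ≈ 1000, downlink ≈ 300 → gap ≈ 700. Next-largest (SAT-E1) is only ≈ 600.

SAT-D2, ≈ 700 Mbps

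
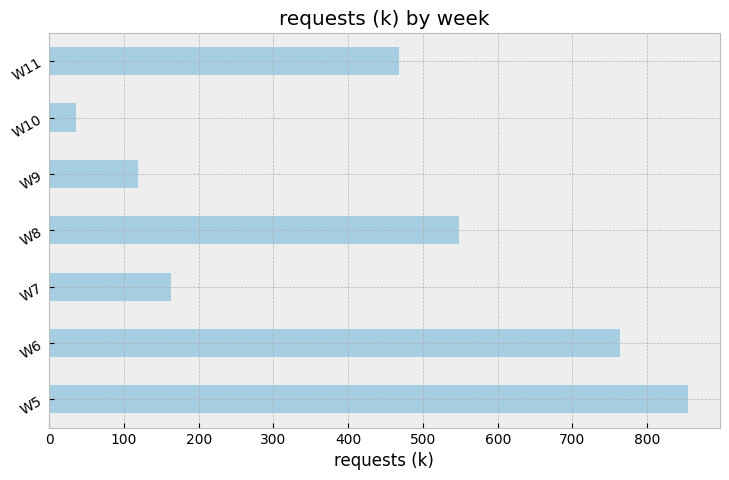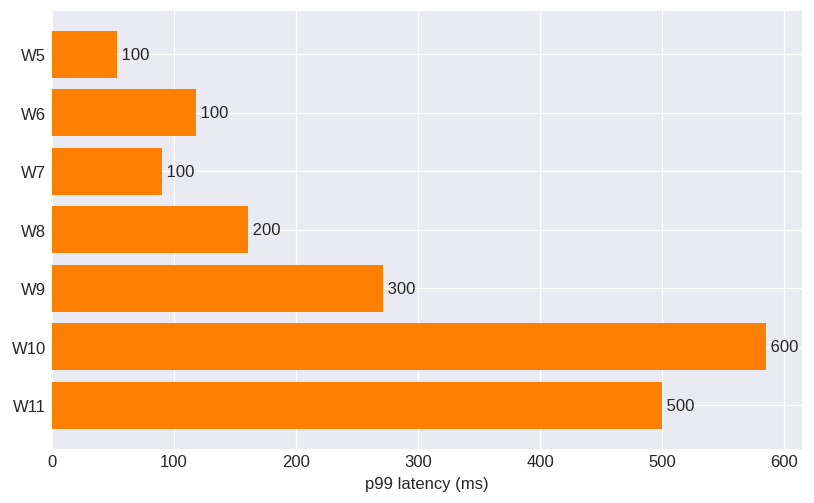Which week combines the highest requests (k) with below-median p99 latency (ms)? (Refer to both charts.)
W5

Chart 2 median p99 latency (ms) ≈ 200; below-median weeks: W5, W6, W7. Among those, W5 has the highest requests (k) (≈ 900).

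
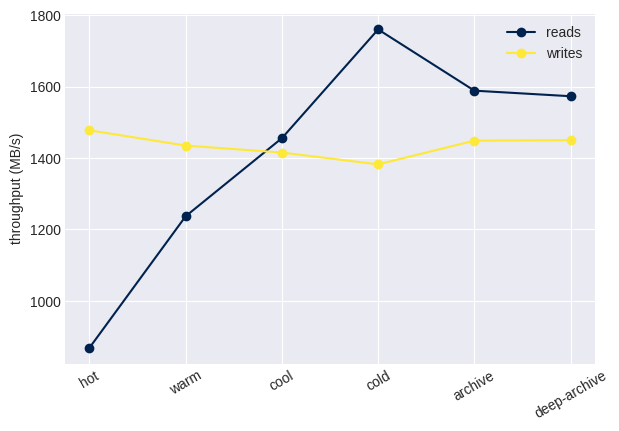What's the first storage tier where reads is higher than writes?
warm: reads ≈ 1200 vs writes ≈ 1400 (not yet); cool: reads ≈ 1500 vs writes ≈ 1400 (first crossover).

cool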